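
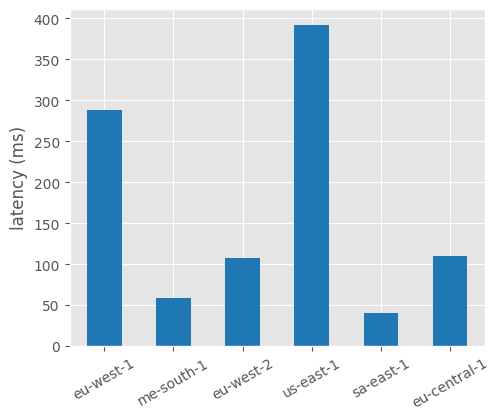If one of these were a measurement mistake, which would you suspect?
us-east-1

us-east-1 ≈ 400; the rest sit between ≈ 50 and ≈ 300.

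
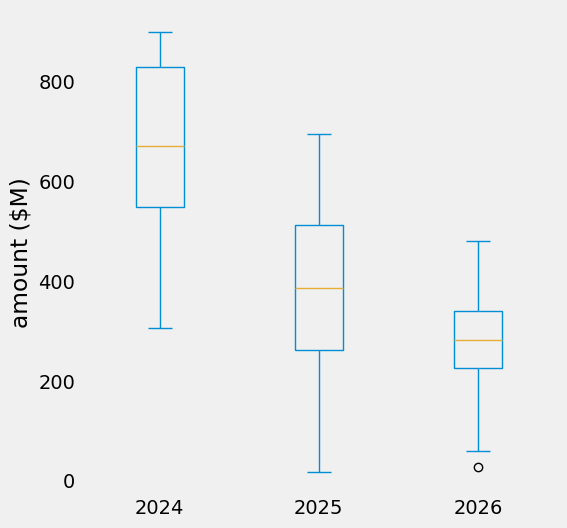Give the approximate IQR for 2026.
≈ 100

Q3 ≈ 350, Q1 ≈ 250; IQR ≈ 100.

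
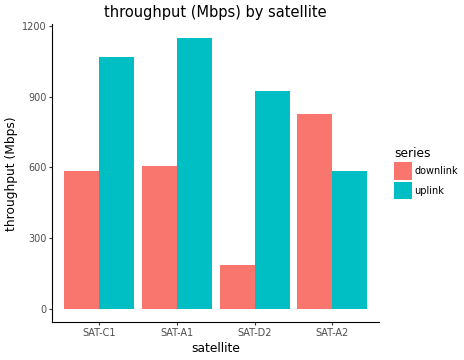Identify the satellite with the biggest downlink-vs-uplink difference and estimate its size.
SAT-D2: downlink ≈ 200, uplink ≈ 900 → gap ≈ 700. Next-largest (SAT-A1) is only ≈ 600.

SAT-D2, ≈ 700 Mbps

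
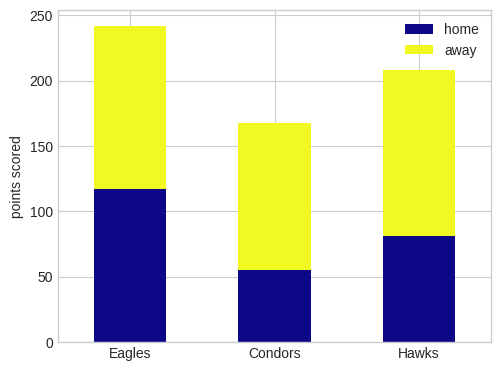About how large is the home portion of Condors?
≈ 50

home top ≈ 50, bottom ≈ 0; segment ≈ 50.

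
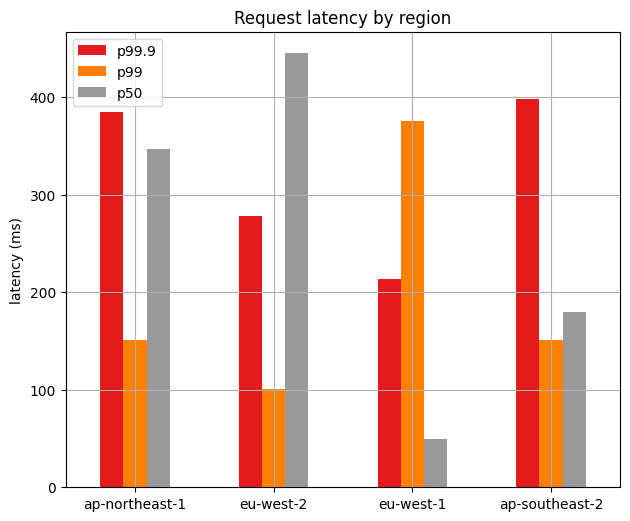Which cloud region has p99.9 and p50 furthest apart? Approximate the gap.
ap-southeast-2, ≈ 200 ms

ap-southeast-2: p99.9 ≈ 400, p50 ≈ 200 → gap ≈ 200. Next-largest (eu-west-2) is only ≈ 150.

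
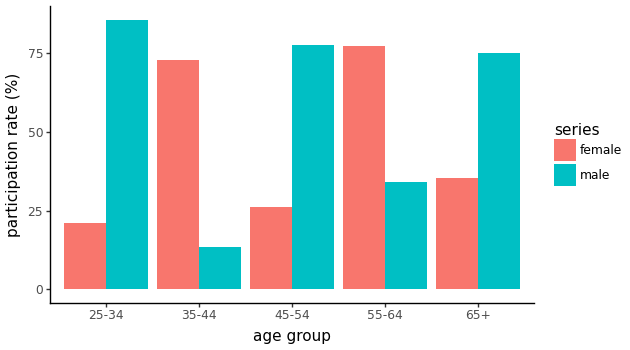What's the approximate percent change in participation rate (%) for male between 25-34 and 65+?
≈ -11.1%

25-34 ≈ 90, 65+ ≈ 80; (80 − 90) / 90 ≈ -11.1%.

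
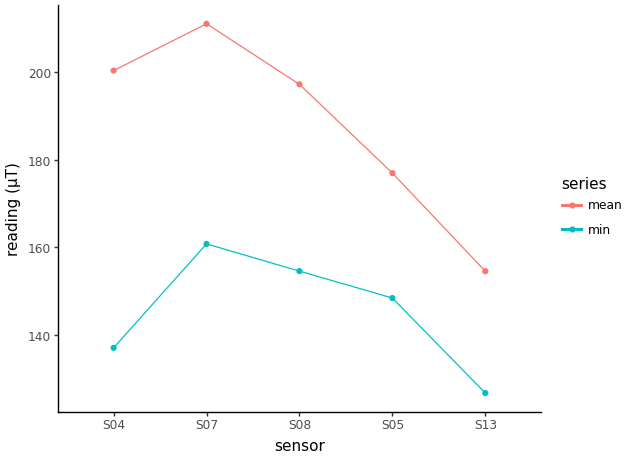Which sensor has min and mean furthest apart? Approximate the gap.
S04: min ≈ 140, mean ≈ 200 → gap ≈ 60. Next-largest (S07) is only ≈ 50.

S04, ≈ 60 µT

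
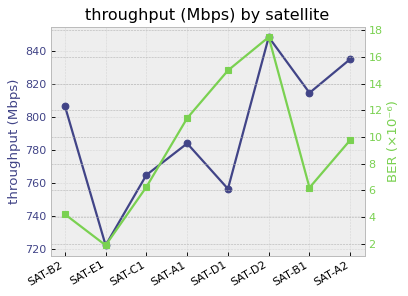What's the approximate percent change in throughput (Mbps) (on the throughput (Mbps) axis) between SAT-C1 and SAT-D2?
≈ +10.5%

SAT-C1 ≈ 760, SAT-D2 ≈ 840; (840 − 760) / 760 ≈ +10.5%.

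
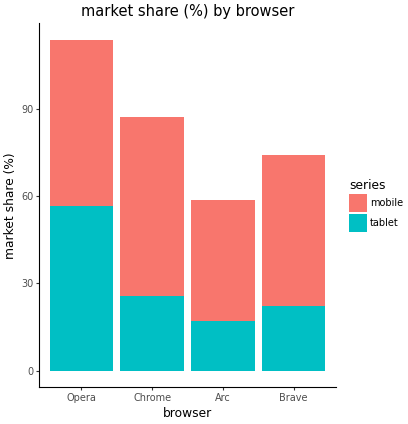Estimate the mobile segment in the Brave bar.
mobile top ≈ 70, bottom ≈ 20; segment ≈ 50.

≈ 50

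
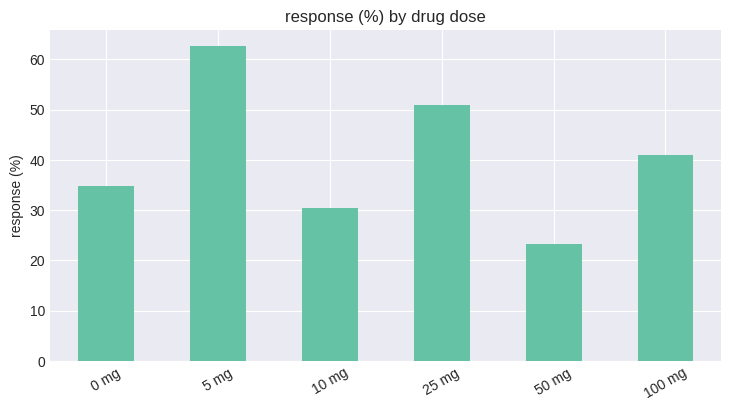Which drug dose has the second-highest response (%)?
25 mg

Top 3: 5 mg ≈ 60, 25 mg ≈ 50, 100 mg ≈ 40.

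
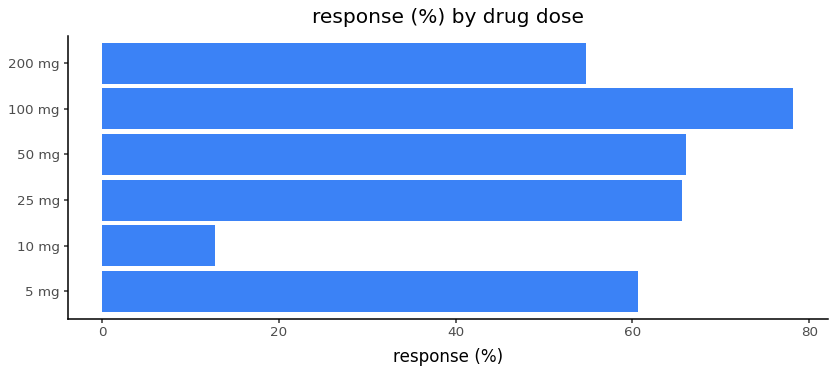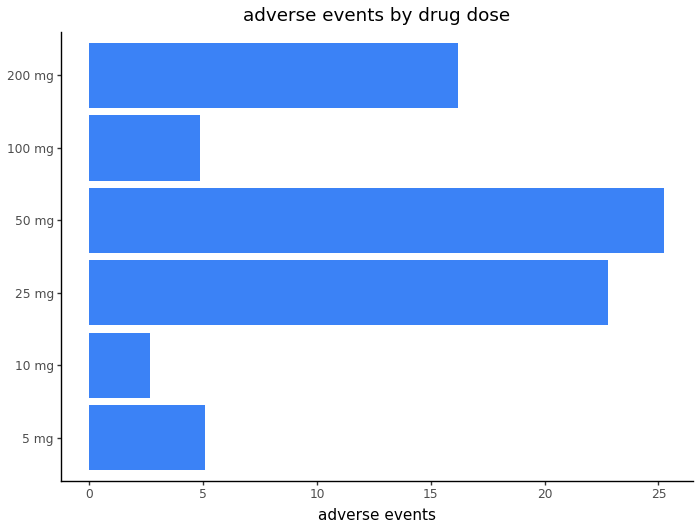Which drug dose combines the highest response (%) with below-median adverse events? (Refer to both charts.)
Chart 2 median adverse events ≈ 10; below-median drug doses: 5 mg, 10 mg, 100 mg. Among those, 100 mg has the highest response (%) (≈ 80).

100 mg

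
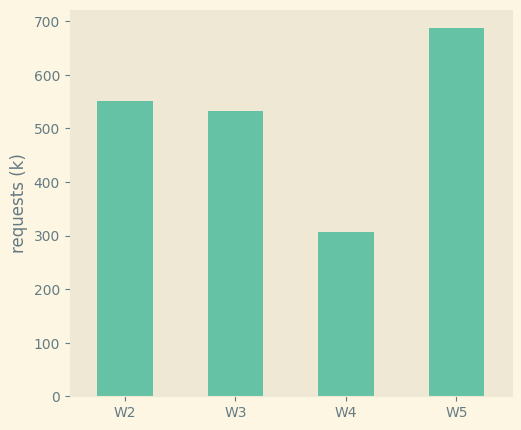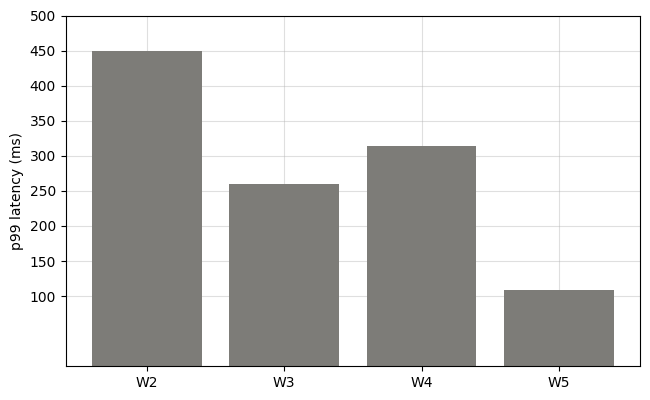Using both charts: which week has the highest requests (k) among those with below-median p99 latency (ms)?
Chart 2 median p99 latency (ms) ≈ 300; below-median weeks: W3, W5. Among those, W5 has the highest requests (k) (≈ 700).

W5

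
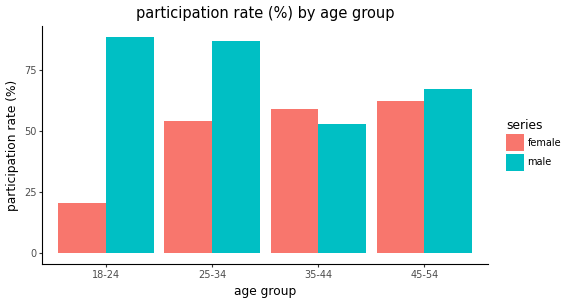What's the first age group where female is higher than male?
25-34: female ≈ 50 vs male ≈ 90 (not yet); 35-44: female ≈ 60 vs male ≈ 50 (first crossover).

35-44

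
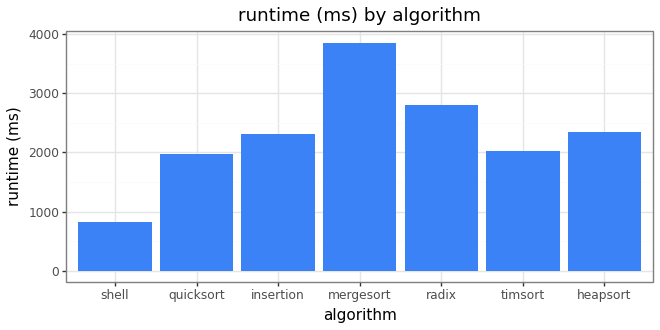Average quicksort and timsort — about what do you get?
(2000 + 2000) / 2 ≈ 2000.

≈ 2000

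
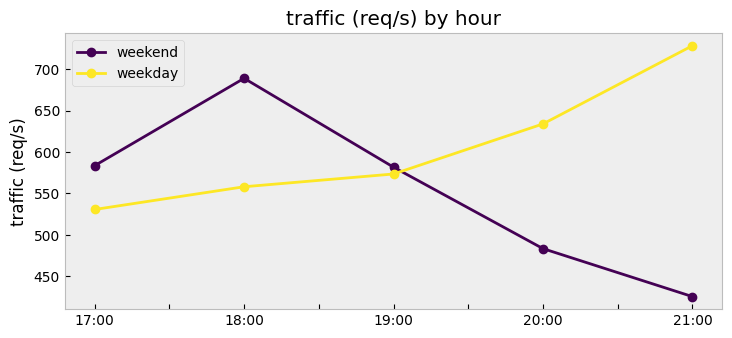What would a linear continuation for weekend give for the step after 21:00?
≈ 375

Last three: 600, 500, 450 → slope ≈ -75/step → next ≈ 375.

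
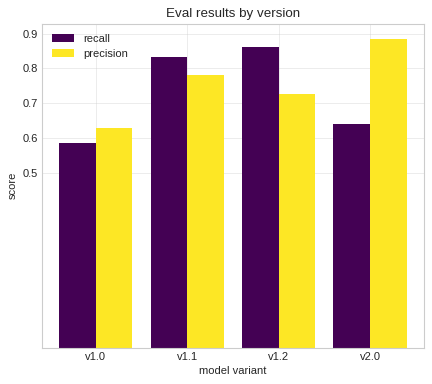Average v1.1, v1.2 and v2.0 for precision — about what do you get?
≈ 0.8

(0.8 + 0.7 + 0.9) / 3 ≈ 0.8.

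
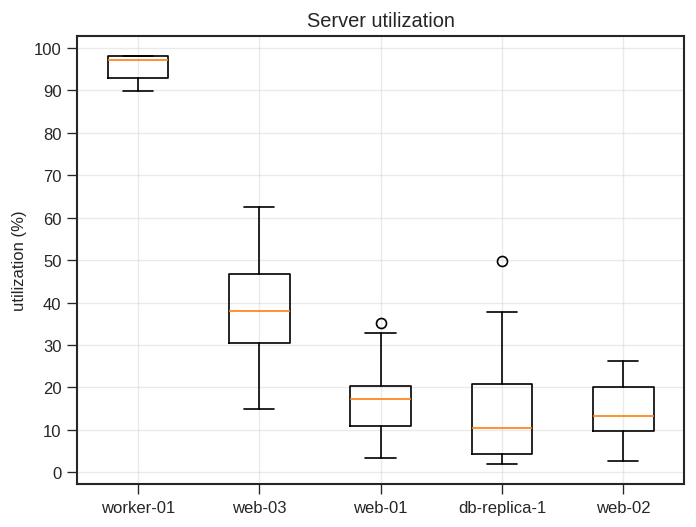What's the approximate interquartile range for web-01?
Q3 ≈ 20, Q1 ≈ 10; IQR ≈ 10.

≈ 10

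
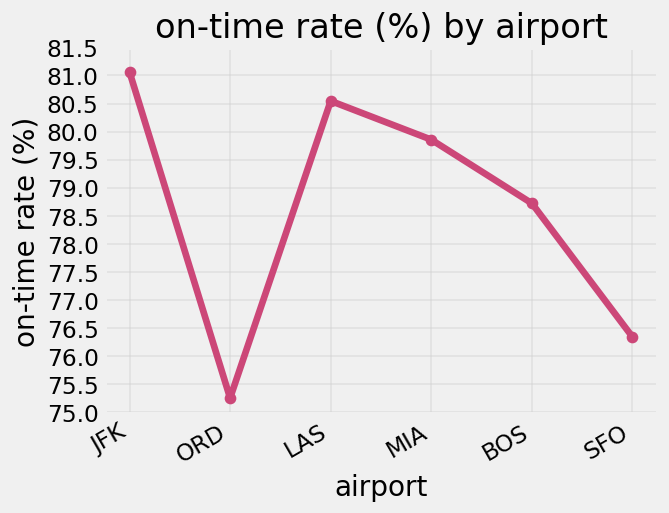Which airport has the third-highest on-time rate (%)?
MIA

Top 4: JFK ≈ 81.0, LAS ≈ 80.5, MIA ≈ 80.0, BOS ≈ 78.5.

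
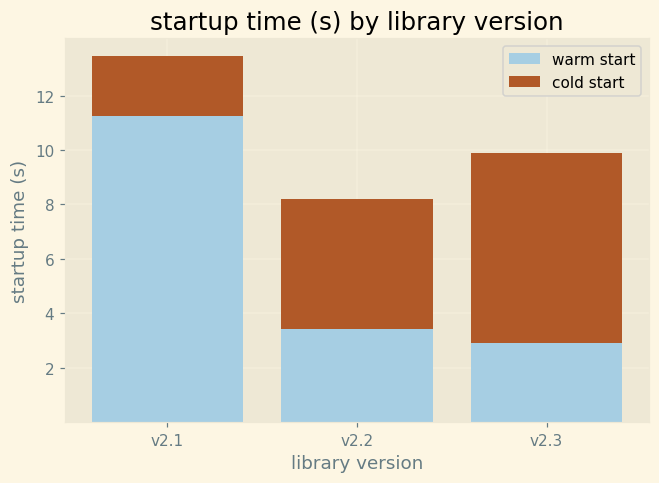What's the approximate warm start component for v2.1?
≈ 12

warm start top ≈ 12, bottom ≈ 0; segment ≈ 12.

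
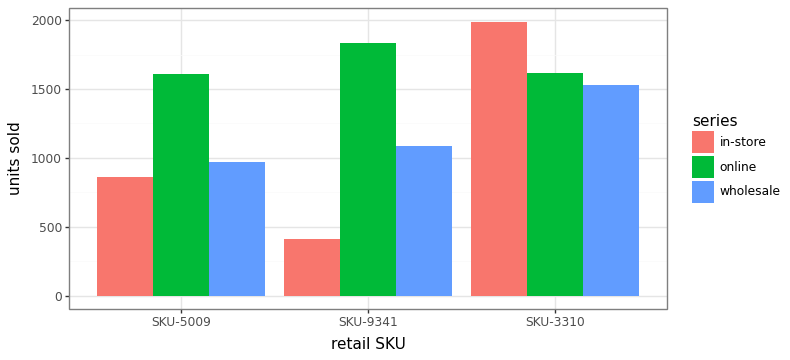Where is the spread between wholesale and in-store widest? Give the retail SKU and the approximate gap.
SKU-9341, ≈ 600

SKU-9341: wholesale ≈ 1000, in-store ≈ 400 → gap ≈ 600. Next-largest (SKU-3310) is only ≈ 400.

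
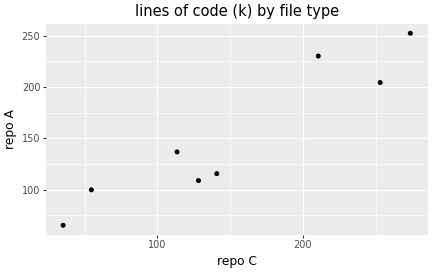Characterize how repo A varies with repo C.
positive, strong

Points are positively correlated; strong (|r| ≈ 0.9).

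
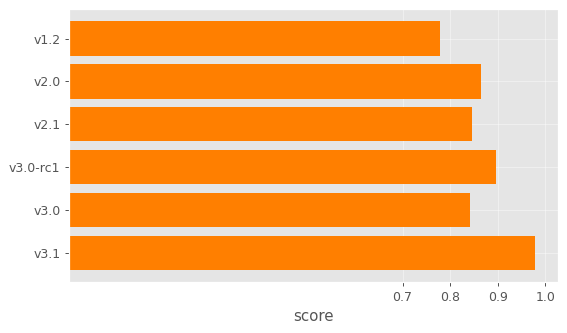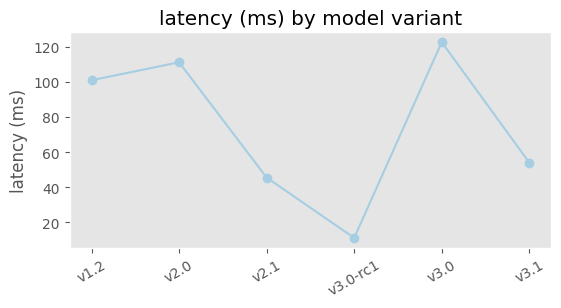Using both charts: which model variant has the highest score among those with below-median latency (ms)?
v3.1

Chart 2 median latency (ms) ≈ 80; below-median model variants: v2.1, v3.0-rc1, v3.1. Among those, v3.1 has the highest score (≈ 1).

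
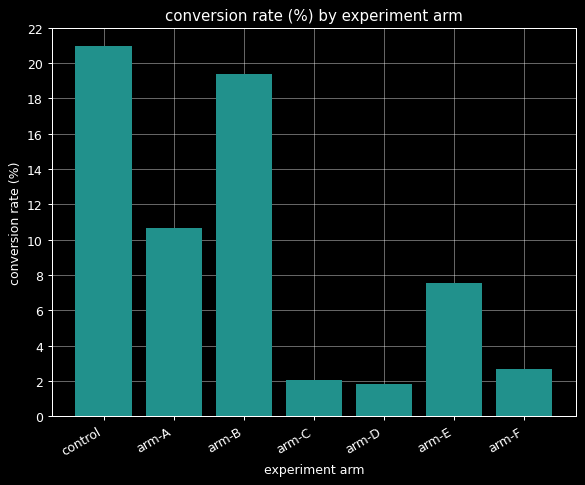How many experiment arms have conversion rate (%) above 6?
4

Above 6: control, arm-A, arm-B, arm-E.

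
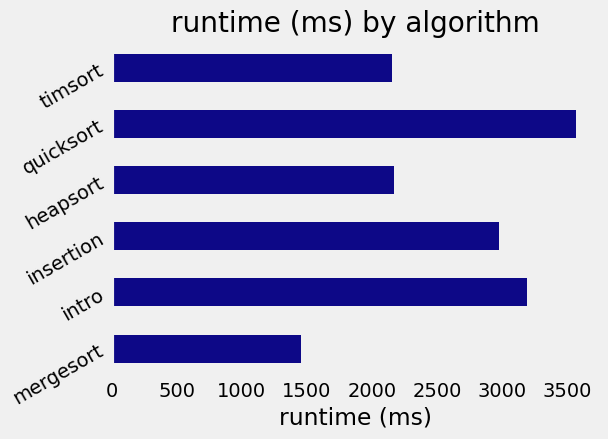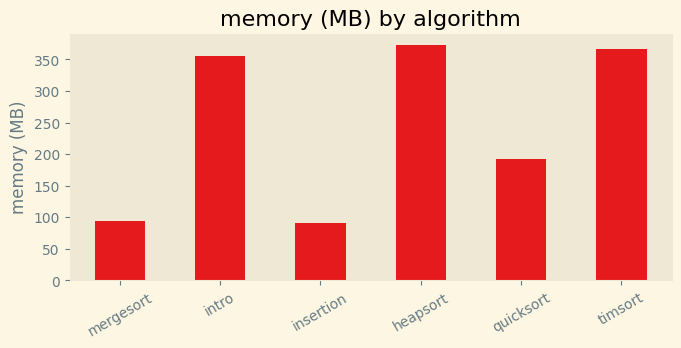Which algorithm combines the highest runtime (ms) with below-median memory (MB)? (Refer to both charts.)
quicksort

Chart 2 median memory (MB) ≈ 250; below-median algorithms: mergesort, insertion, quicksort. Among those, quicksort has the highest runtime (ms) (≈ 3500).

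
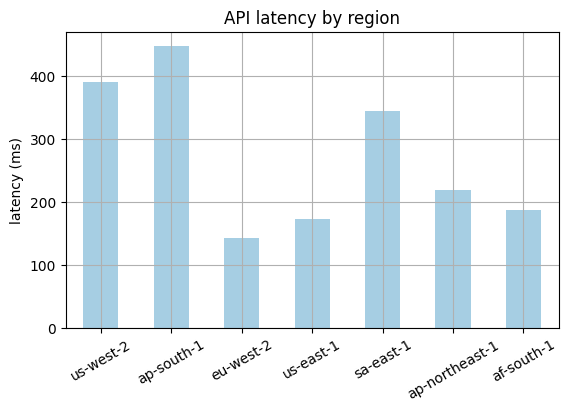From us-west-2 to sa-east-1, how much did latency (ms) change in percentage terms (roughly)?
≈ -12.5%

us-west-2 ≈ 400, sa-east-1 ≈ 350; (350 − 400) / 400 ≈ -12.5%.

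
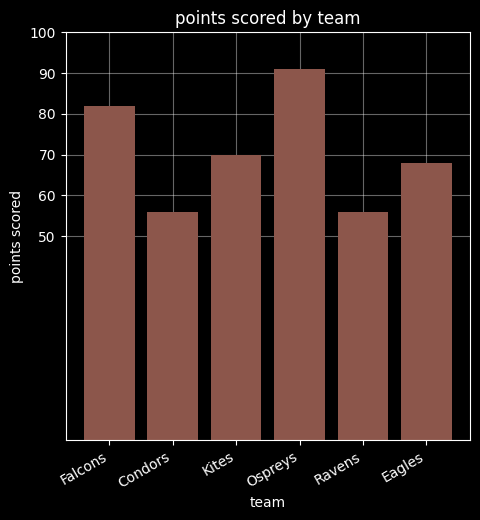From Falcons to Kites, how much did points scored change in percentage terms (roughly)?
Falcons ≈ 80, Kites ≈ 70; (70 − 80) / 80 ≈ -12.5%.

≈ -12.5%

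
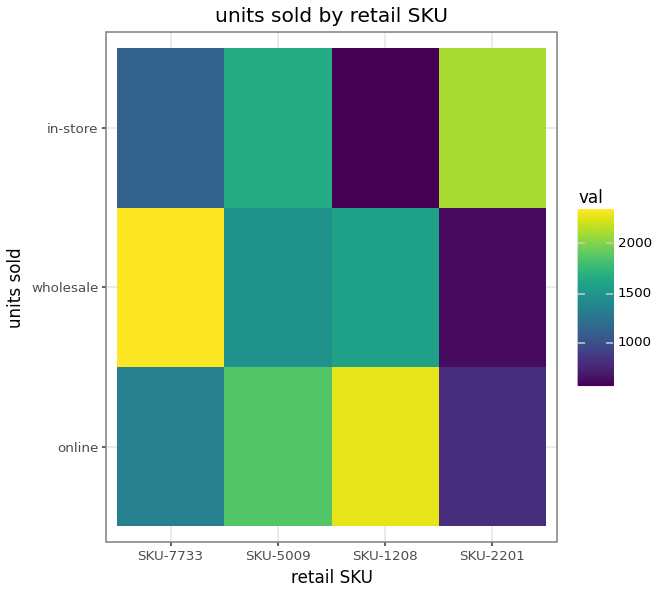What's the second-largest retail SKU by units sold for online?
Top 3 for online: SKU-1208 ≈ 2200, SKU-5009 ≈ 1800, SKU-7733 ≈ 1400.

SKU-5009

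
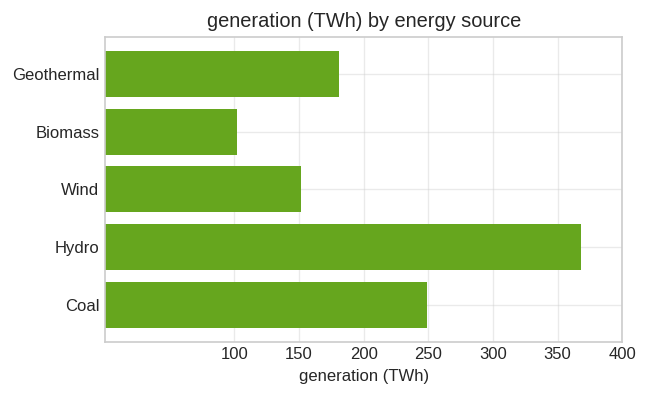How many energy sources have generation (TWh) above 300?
Above 300: Hydro.

1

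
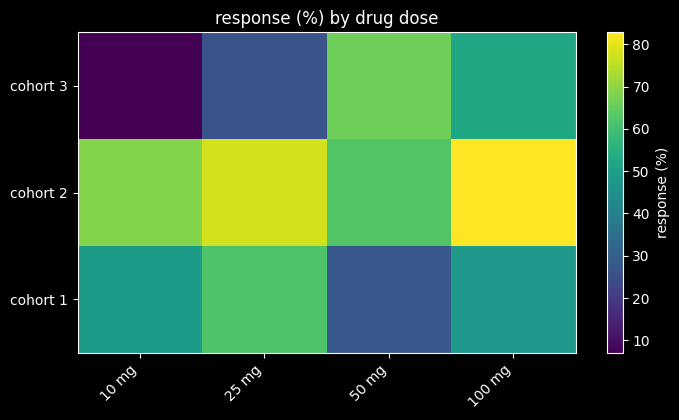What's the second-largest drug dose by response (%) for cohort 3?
100 mg

Top 3 for cohort 3: 50 mg ≈ 70, 100 mg ≈ 50, 25 mg ≈ 30.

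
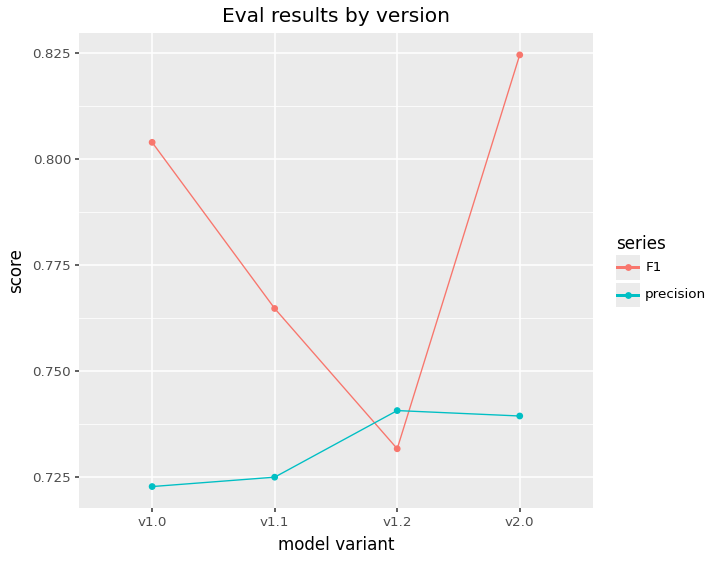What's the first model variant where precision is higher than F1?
v1.2

v1.1: precision ≈ 0.72 vs F1 ≈ 0.76 (not yet); v1.2: precision ≈ 0.74 vs F1 ≈ 0.73 (first crossover).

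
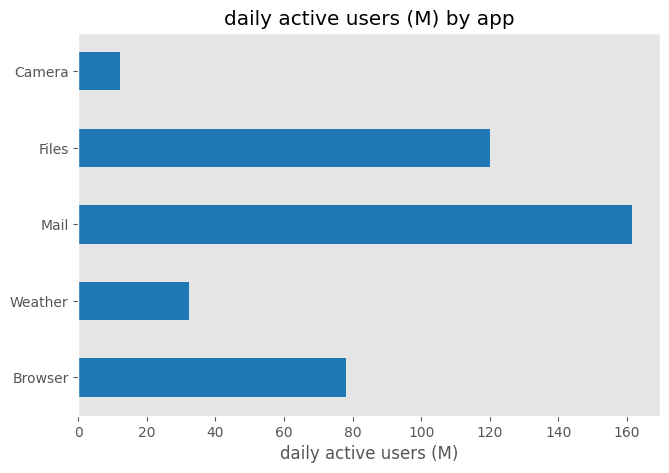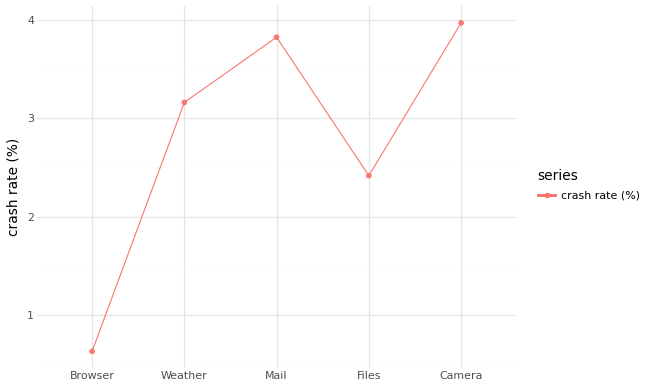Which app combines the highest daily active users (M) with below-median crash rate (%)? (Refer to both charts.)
Chart 2 median crash rate (%) ≈ 3; below-median apps: Browser, Files. Among those, Files has the highest daily active users (M) (≈ 120).

Files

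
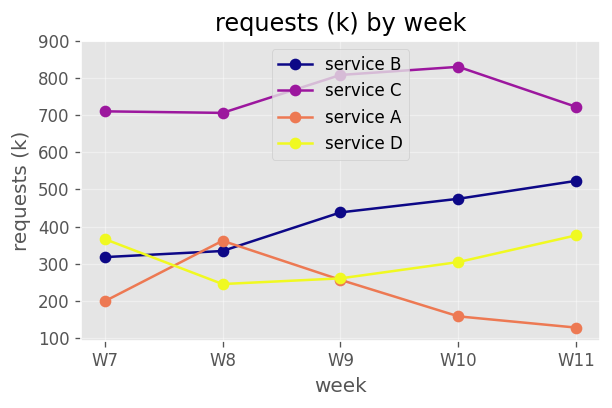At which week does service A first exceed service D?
W8

W7: service A ≈ 200 vs service D ≈ 400 (not yet); W8: service A ≈ 400 vs service D ≈ 200 (first crossover).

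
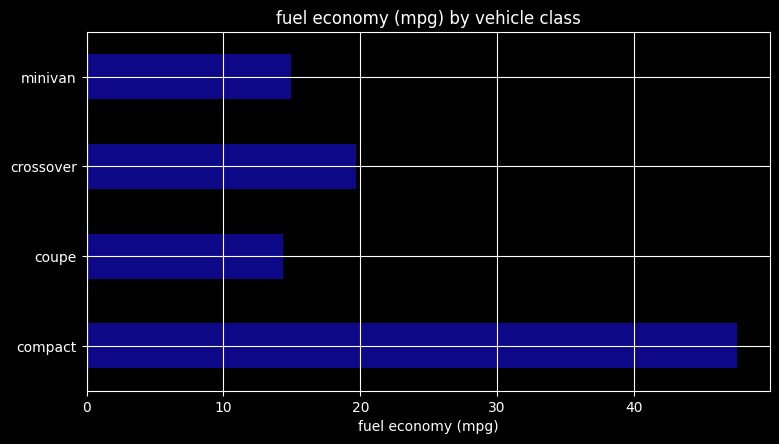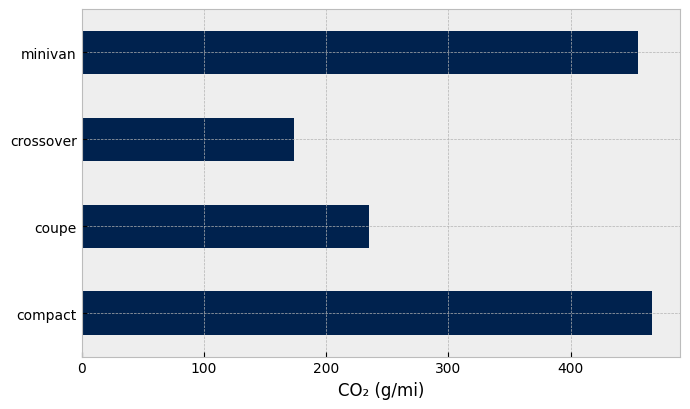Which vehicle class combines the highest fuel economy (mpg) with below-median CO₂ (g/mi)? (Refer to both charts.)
Chart 2 median CO₂ (g/mi) ≈ 350; below-median vehicle classes: coupe, crossover. Among those, crossover has the highest fuel economy (mpg) (≈ 20).

crossover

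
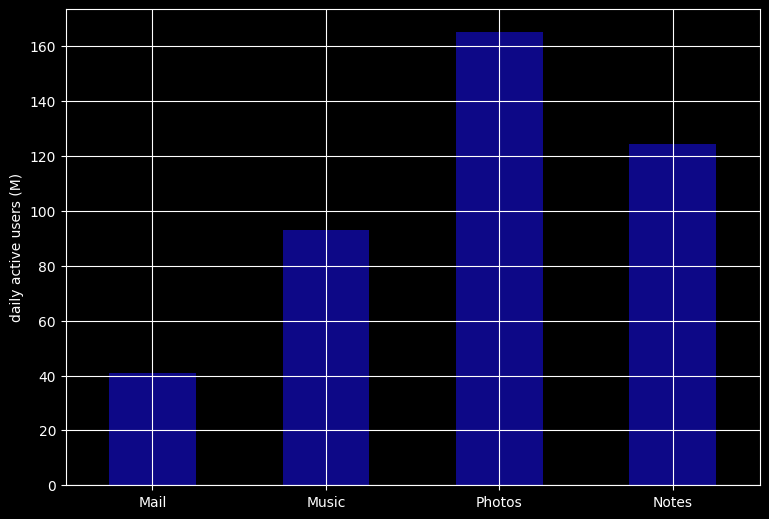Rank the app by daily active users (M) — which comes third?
Music

Top 4: Photos ≈ 160, Notes ≈ 120, Music ≈ 100, Mail ≈ 40.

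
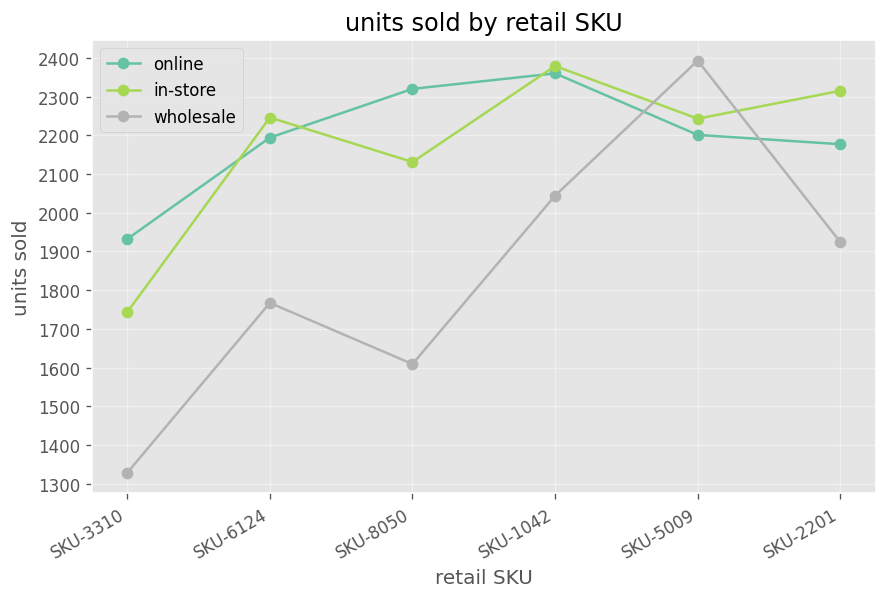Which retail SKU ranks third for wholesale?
SKU-2201

Top 4 for wholesale: SKU-5009 ≈ 2400, SKU-1042 ≈ 2000, SKU-2201 ≈ 1900, SKU-6124 ≈ 1800.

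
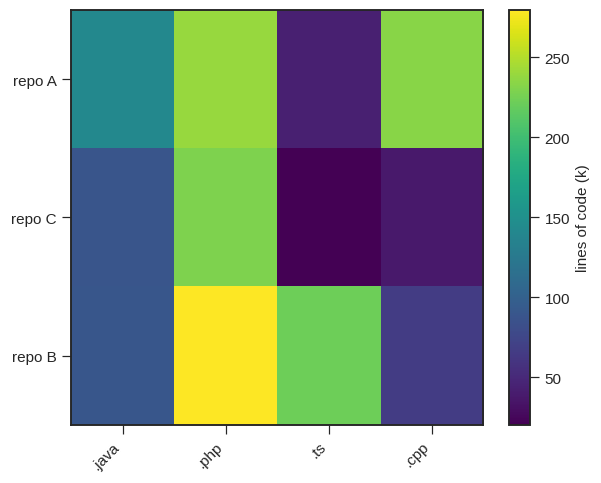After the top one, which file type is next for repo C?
Top 3 for repo C: .php ≈ 225, .java ≈ 100, .cpp ≈ 50.

.java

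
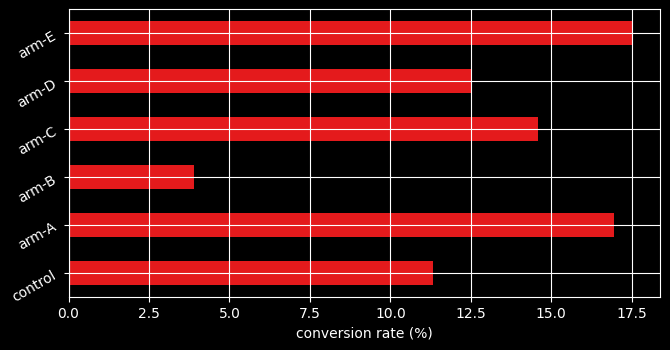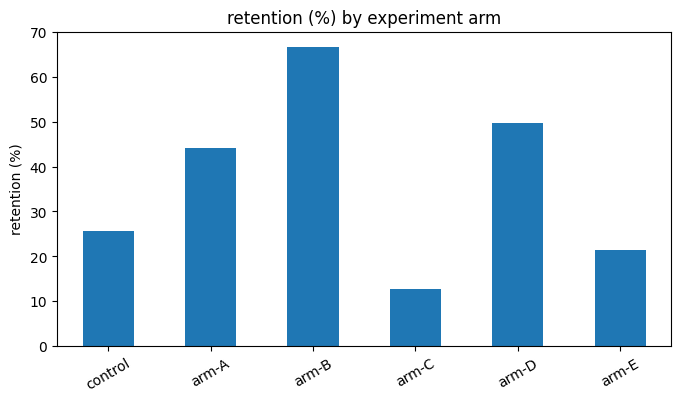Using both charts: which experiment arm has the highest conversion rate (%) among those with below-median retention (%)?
arm-E

Chart 2 median retention (%) ≈ 30; below-median experiment arms: control, arm-C, arm-E. Among those, arm-E has the highest conversion rate (%) (≈ 18).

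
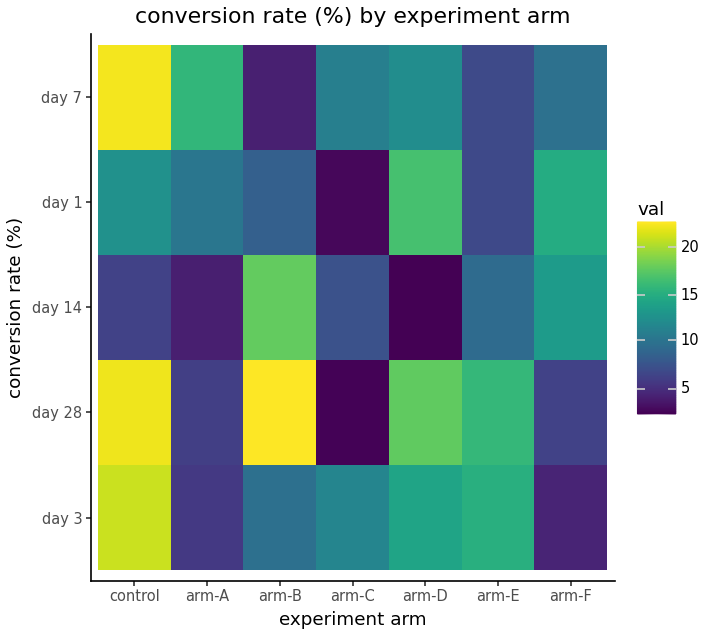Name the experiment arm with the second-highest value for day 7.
Top 3 for day 7: control ≈ 22, arm-A ≈ 16, arm-D ≈ 12.

arm-A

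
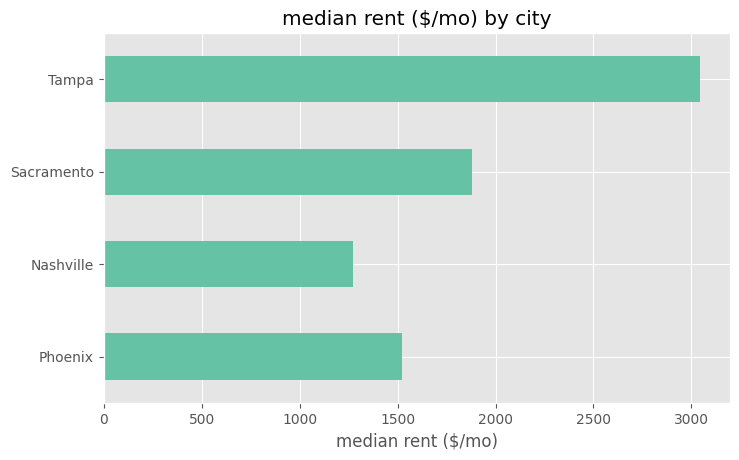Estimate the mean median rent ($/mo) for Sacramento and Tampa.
≈ 2500

(2000 + 3000) / 2 ≈ 2500.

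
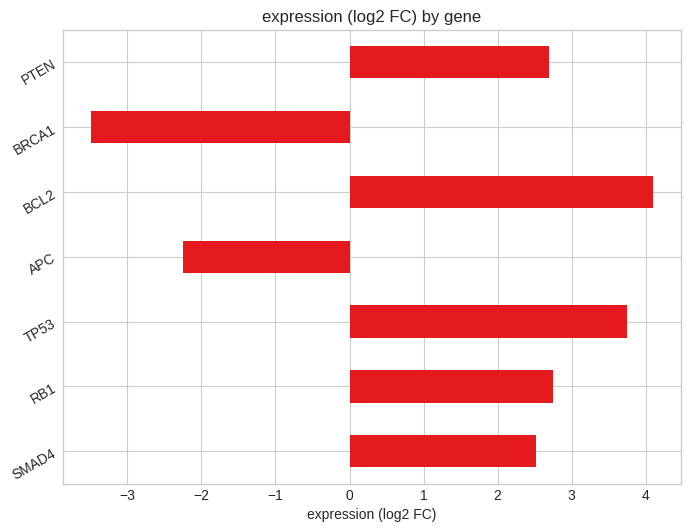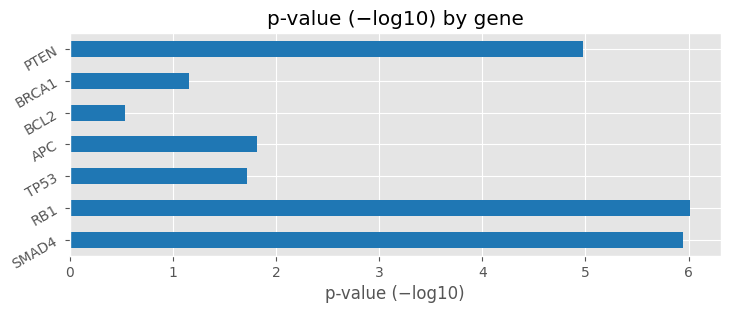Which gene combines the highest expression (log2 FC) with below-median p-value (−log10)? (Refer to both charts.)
BCL2

Chart 2 median p-value (−log10) ≈ 2; below-median genes: TP53, BCL2, BRCA1. Among those, BCL2 has the highest expression (log2 FC) (≈ 4).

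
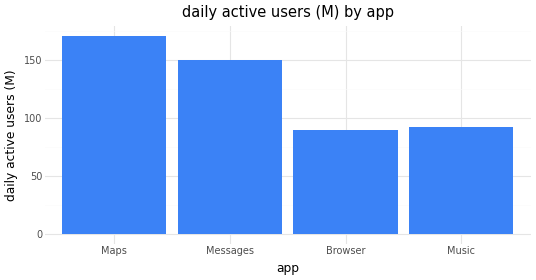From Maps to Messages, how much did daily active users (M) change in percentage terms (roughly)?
Maps ≈ 180, Messages ≈ 160; (160 − 180) / 180 ≈ -11.1%.

≈ -11.1%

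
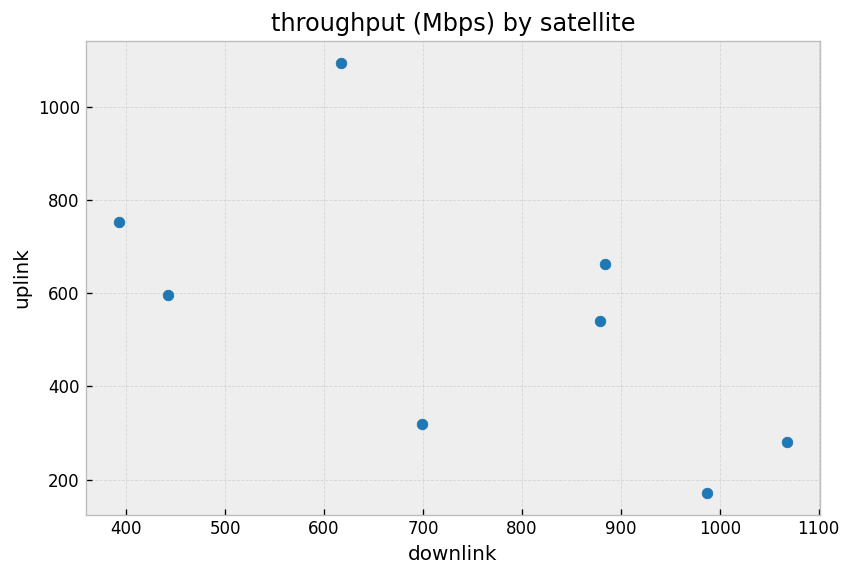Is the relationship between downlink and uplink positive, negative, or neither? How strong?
Points are negatively correlated; moderate (|r| ≈ 0.6).

negative, moderate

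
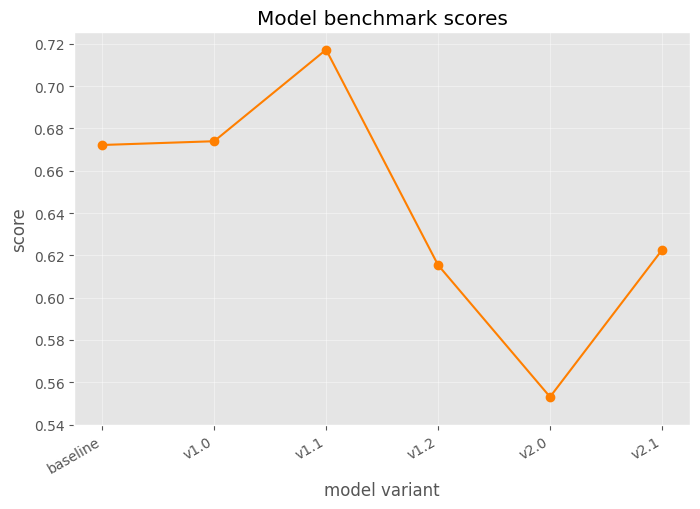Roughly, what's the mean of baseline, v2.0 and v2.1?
(0.68 + 0.56 + 0.62) / 3 ≈ 0.62.

≈ 0.62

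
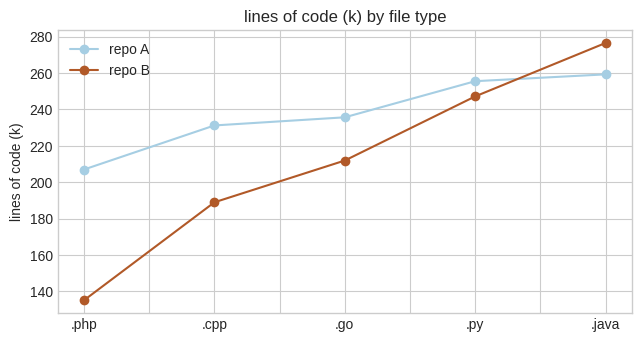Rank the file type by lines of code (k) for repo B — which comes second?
Top 3 for repo B: .java ≈ 280, .py ≈ 240, .go ≈ 220.

.py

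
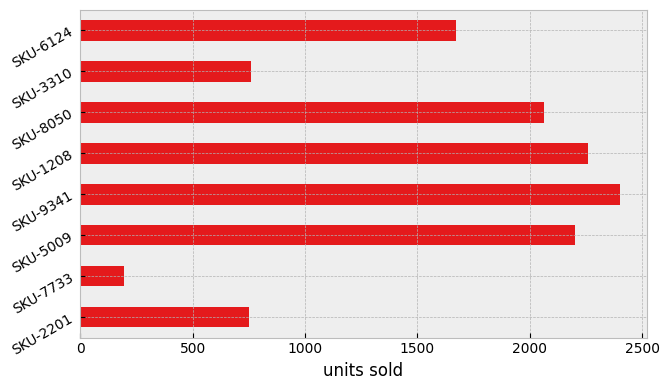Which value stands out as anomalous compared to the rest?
SKU-7733 ≈ 200; the rest sit between ≈ 800 and ≈ 2400.

SKU-7733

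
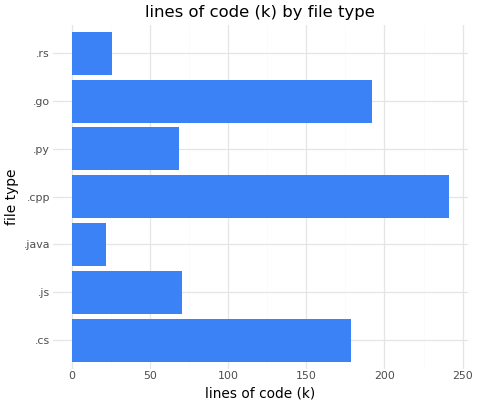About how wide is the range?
≈ 225

Max .cpp ≈ 250, min .java ≈ 25; range ≈ 225.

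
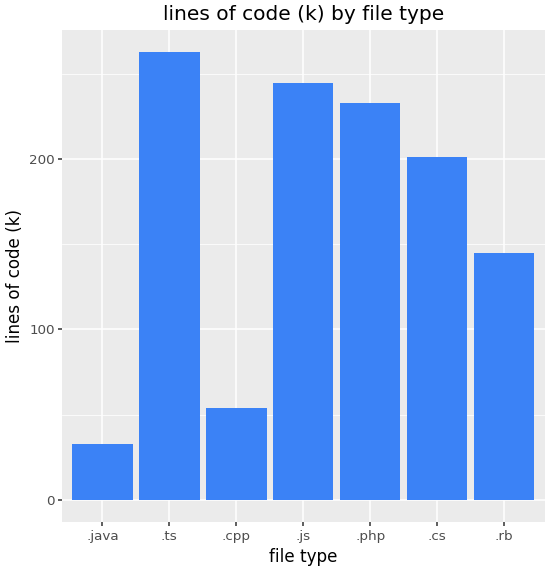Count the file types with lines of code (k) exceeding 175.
4

Above 175: .ts, .js, .php, .cs.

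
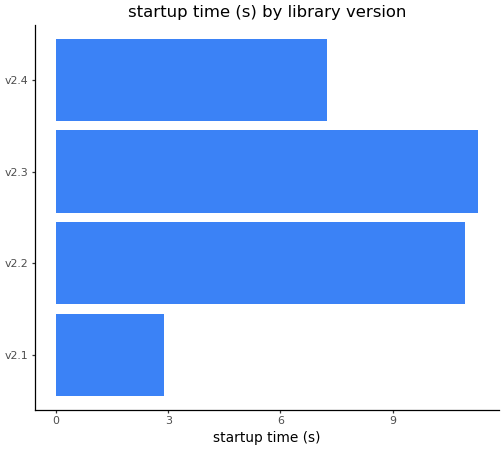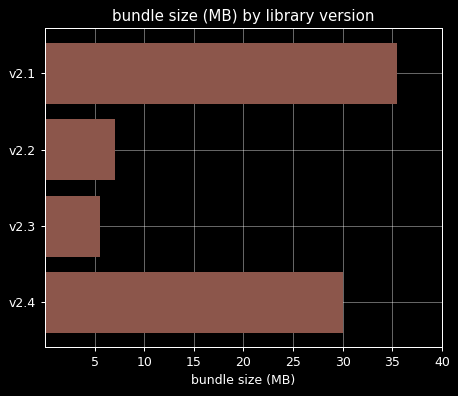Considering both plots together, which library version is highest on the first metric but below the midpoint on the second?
v2.3

Chart 2 median bundle size (MB) ≈ 20; below-median library versions: v2.2, v2.3. Among those, v2.3 has the highest startup time (s) (≈ 12).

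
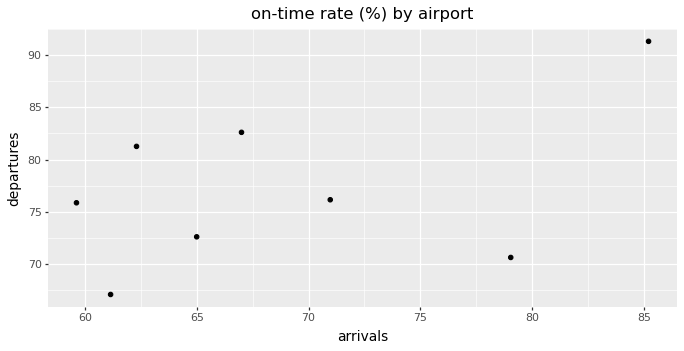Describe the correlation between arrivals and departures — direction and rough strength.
Points are positively correlated; moderate (|r| ≈ 0.5).

positive, moderate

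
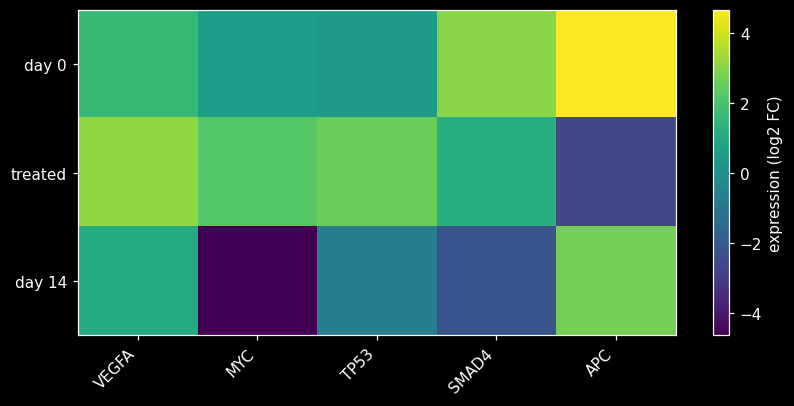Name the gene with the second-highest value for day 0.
SMAD4

Top 3 for day 0: APC ≈ 5, SMAD4 ≈ 3, VEGFA ≈ 2.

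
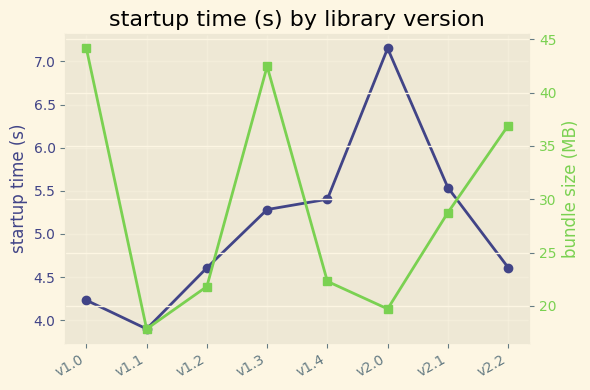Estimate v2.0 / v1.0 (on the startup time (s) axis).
v2.0 ≈ 7.0, v1.0 ≈ 4.0; 7.0/4.0 ≈ 1.75.

≈ 1.75×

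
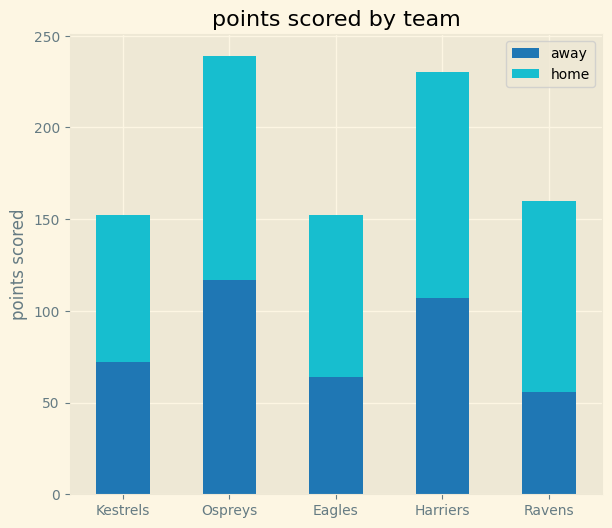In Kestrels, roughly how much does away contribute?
≈ 80

away top ≈ 80, bottom ≈ 0; segment ≈ 80.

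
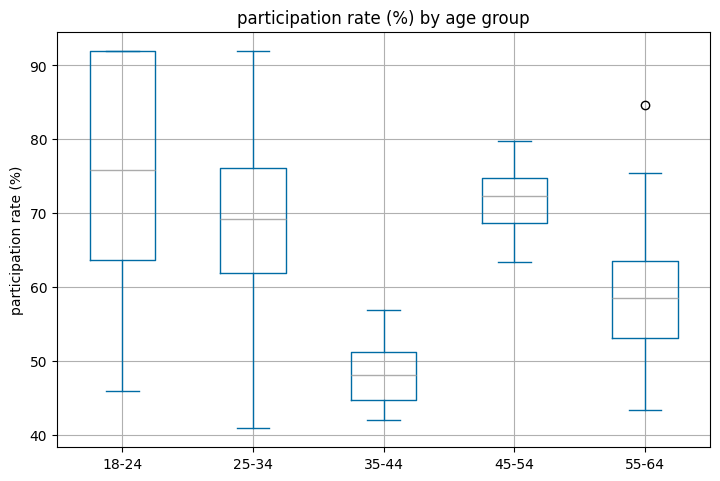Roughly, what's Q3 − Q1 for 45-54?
Q3 ≈ 75, Q1 ≈ 70; IQR ≈ 5.

≈ 5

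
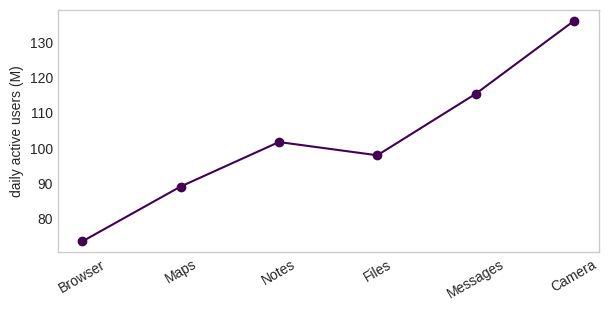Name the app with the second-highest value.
Messages

Top 3: Camera ≈ 140, Messages ≈ 120, Notes ≈ 100.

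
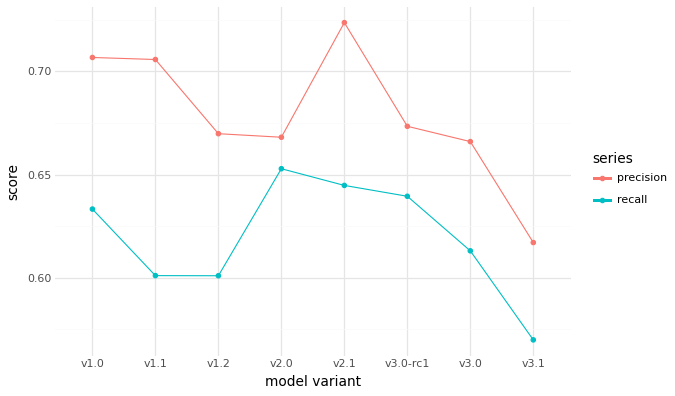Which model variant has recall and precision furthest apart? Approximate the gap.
v1.1, ≈ 0.10

v1.1: recall ≈ 0.60, precision ≈ 0.70 → gap ≈ 0.10. Next-largest (v2.1) is only ≈ 0.08.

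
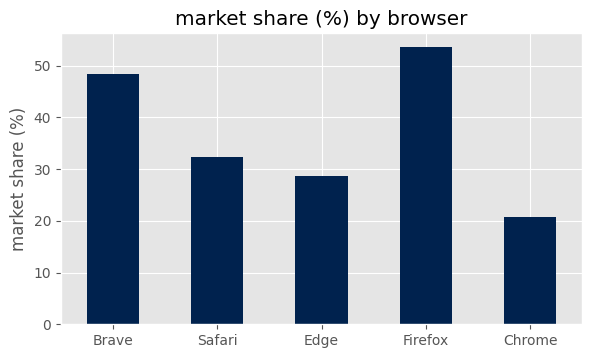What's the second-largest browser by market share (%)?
Top 3: Firefox ≈ 55, Brave ≈ 50, Safari ≈ 30.

Brave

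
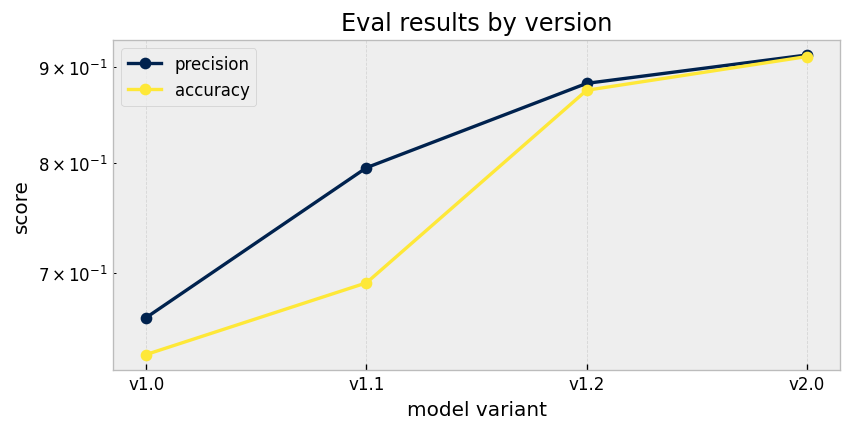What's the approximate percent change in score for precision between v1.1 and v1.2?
v1.1 ≈ 0.80, v1.2 ≈ 0.90; (0.90 − 0.80) / 0.80 ≈ +12.5%.

≈ +12.5%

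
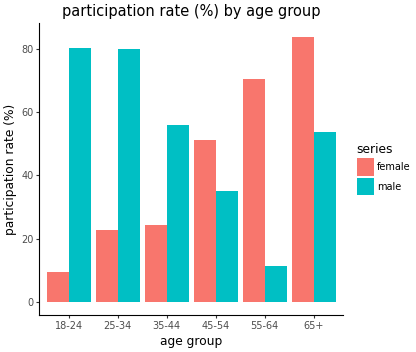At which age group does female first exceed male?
35-44: female ≈ 20 vs male ≈ 60 (not yet); 45-54: female ≈ 50 vs male ≈ 40 (first crossover).

45-54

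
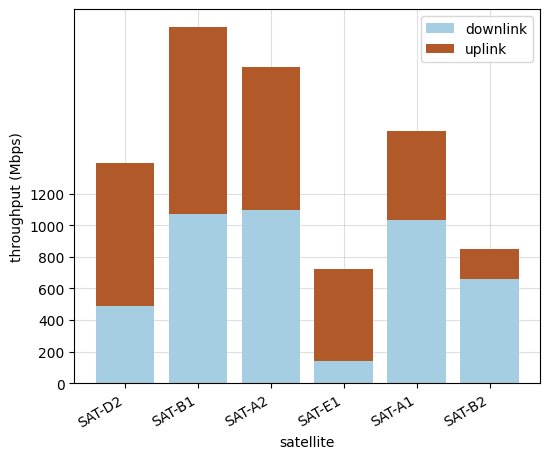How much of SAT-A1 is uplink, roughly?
≈ 600

uplink top ≈ 1600, bottom ≈ 1000; segment ≈ 600.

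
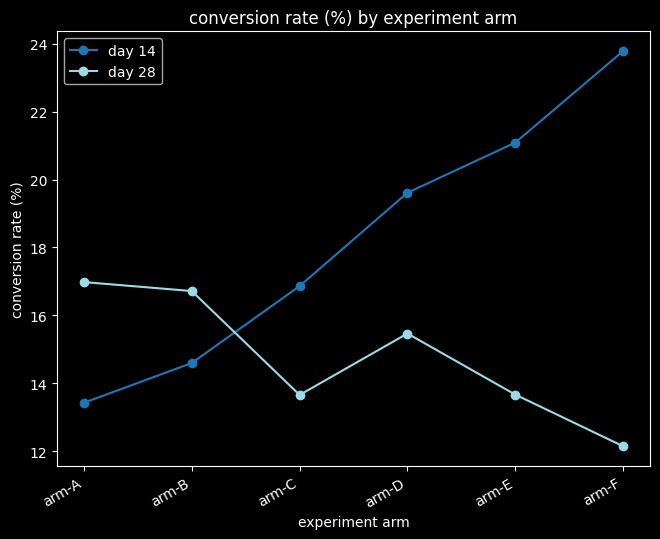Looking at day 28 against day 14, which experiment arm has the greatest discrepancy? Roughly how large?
arm-F: day 28 ≈ 12, day 14 ≈ 24 → gap ≈ 12. Next-largest (arm-E) is only ≈ 7.

arm-F, ≈ 12 %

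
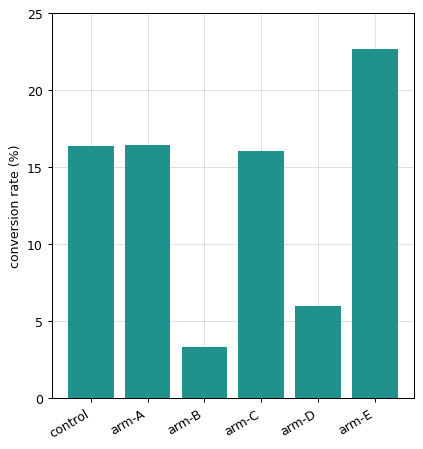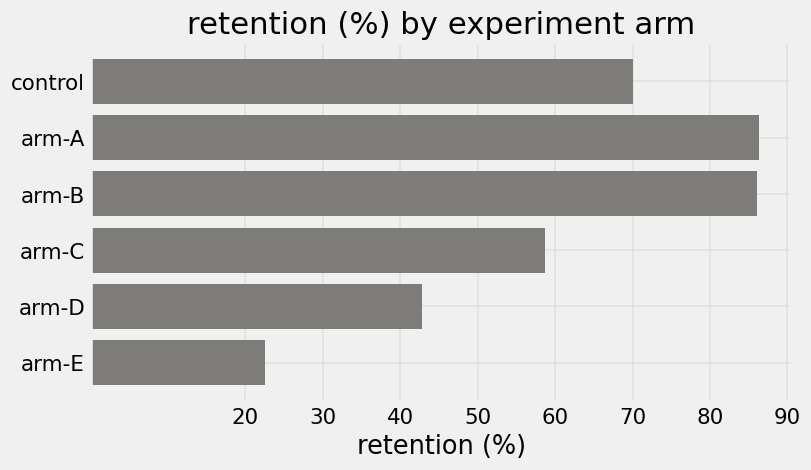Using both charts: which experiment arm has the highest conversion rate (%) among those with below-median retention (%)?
arm-E

Chart 2 median retention (%) ≈ 60; below-median experiment arms: arm-C, arm-D, arm-E. Among those, arm-E has the highest conversion rate (%) (≈ 25).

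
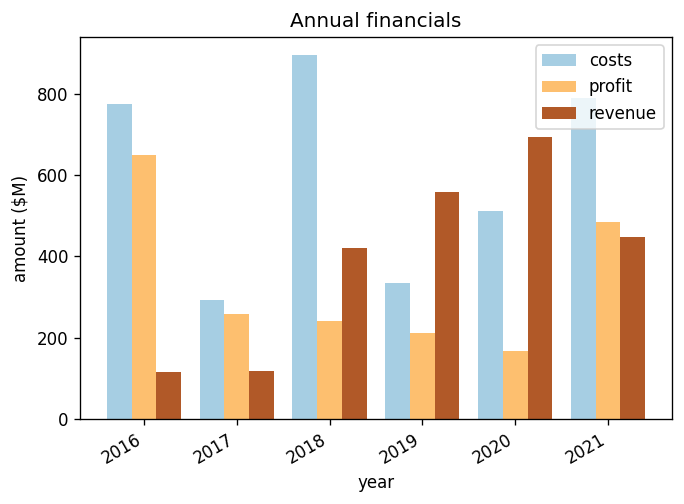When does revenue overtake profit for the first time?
2018

2017: revenue ≈ 100 vs profit ≈ 300 (not yet); 2018: revenue ≈ 400 vs profit ≈ 200 (first crossover).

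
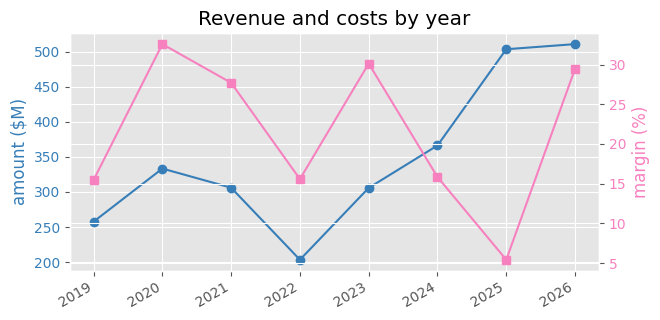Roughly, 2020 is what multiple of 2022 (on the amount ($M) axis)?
2020 ≈ 350, 2022 ≈ 200; 350/200 ≈ 1.75.

≈ 1.75×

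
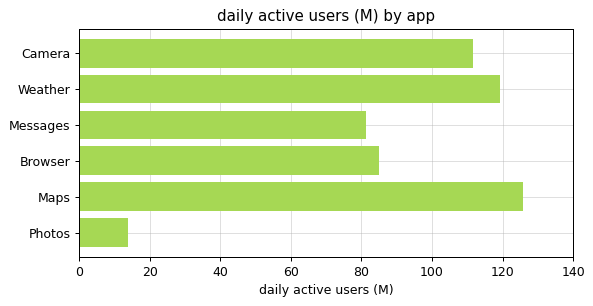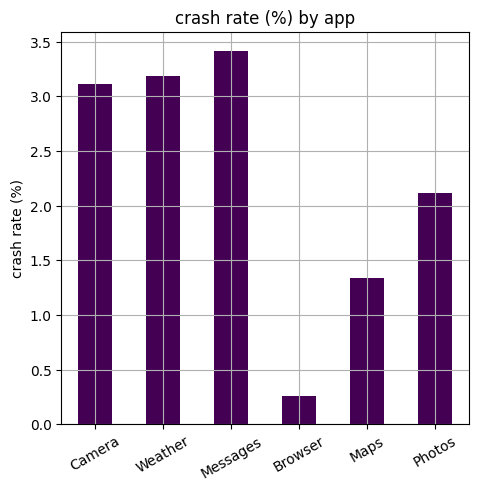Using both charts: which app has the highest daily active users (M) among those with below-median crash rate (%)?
Chart 2 median crash rate (%) ≈ 2.5; below-median apps: Browser, Maps, Photos. Among those, Maps has the highest daily active users (M) (≈ 120).

Maps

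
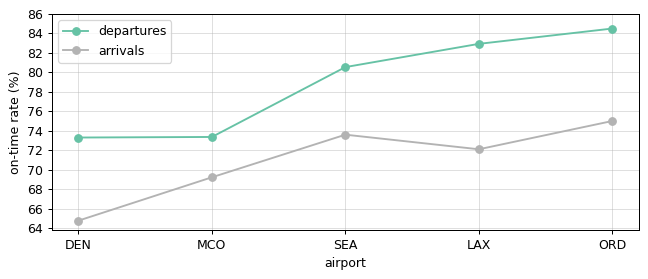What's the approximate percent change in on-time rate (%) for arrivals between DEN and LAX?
DEN ≈ 64, LAX ≈ 72; (72 − 64) / 64 ≈ +12.5%.

≈ +12.5%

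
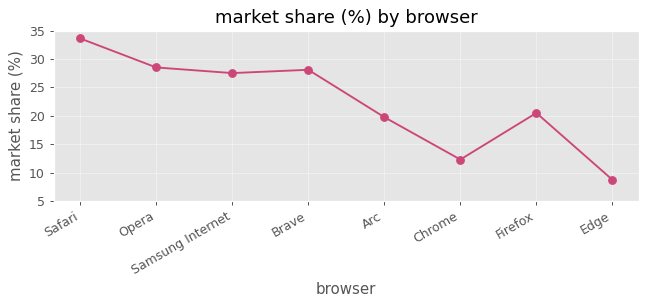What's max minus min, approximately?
≈ 25

Max Safari ≈ 35, min Edge ≈ 10; range ≈ 25.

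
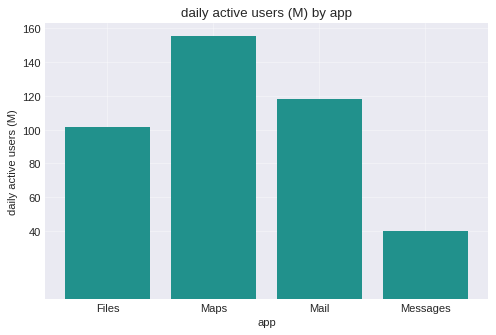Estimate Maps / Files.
≈ 1.6×

Maps ≈ 160, Files ≈ 100; 160/100 ≈ 1.6.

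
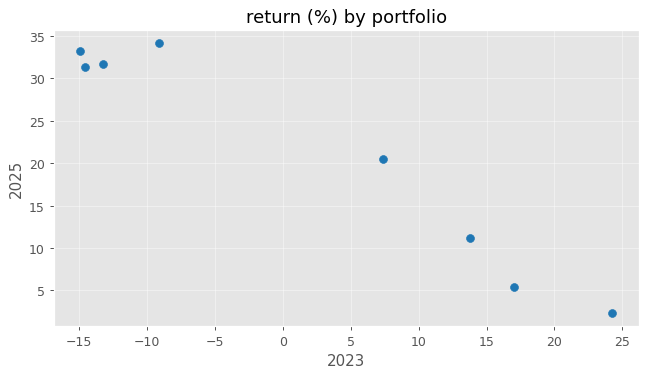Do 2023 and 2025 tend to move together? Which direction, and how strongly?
negative, strong

Points are negatively correlated; strong (|r| ≈ 1.0).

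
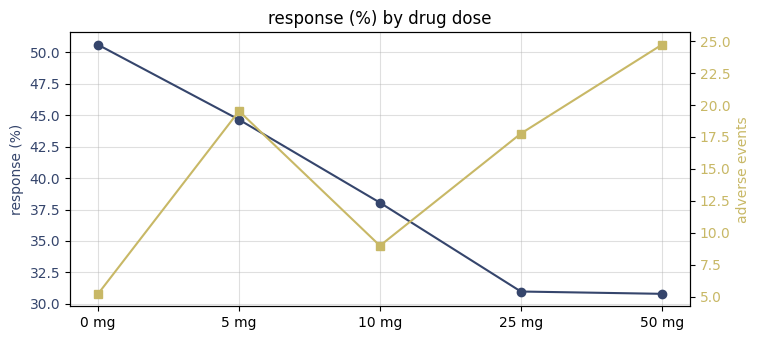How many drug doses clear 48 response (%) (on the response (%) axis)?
Above 48: 0 mg.

1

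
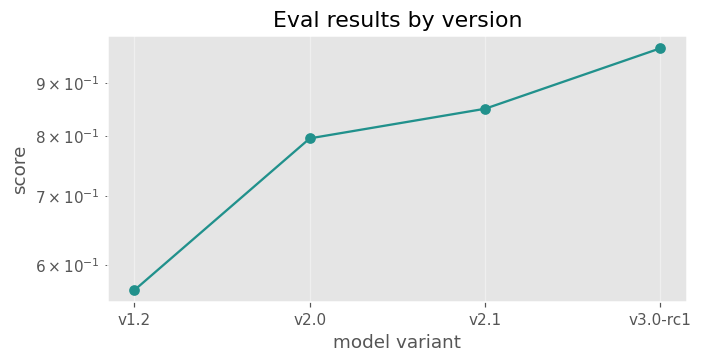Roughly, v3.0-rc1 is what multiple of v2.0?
≈ 1.19×

v3.0-rc1 ≈ 0.95, v2.0 ≈ 0.80; 0.95/0.80 ≈ 1.19.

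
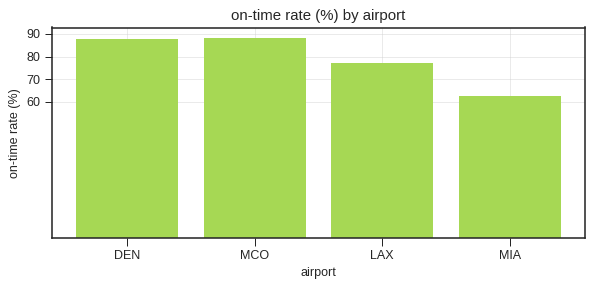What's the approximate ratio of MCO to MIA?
≈ 1.5×

MCO ≈ 90, MIA ≈ 60; 90/60 ≈ 1.5.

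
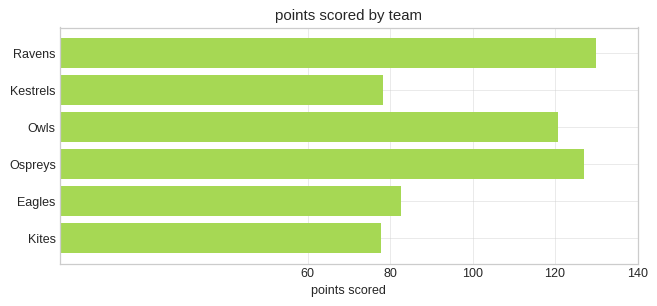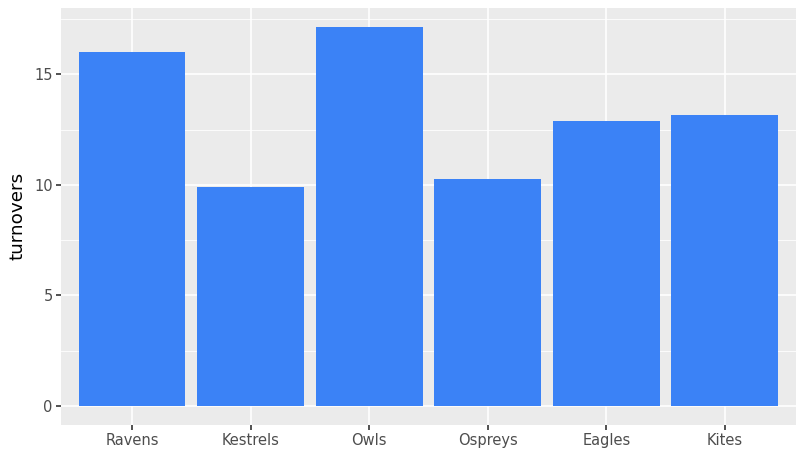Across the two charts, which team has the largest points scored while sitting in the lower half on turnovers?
Chart 2 median turnovers ≈ 14; below-median teams: Kestrels, Ospreys, Eagles. Among those, Ospreys has the highest points scored (≈ 120).

Ospreys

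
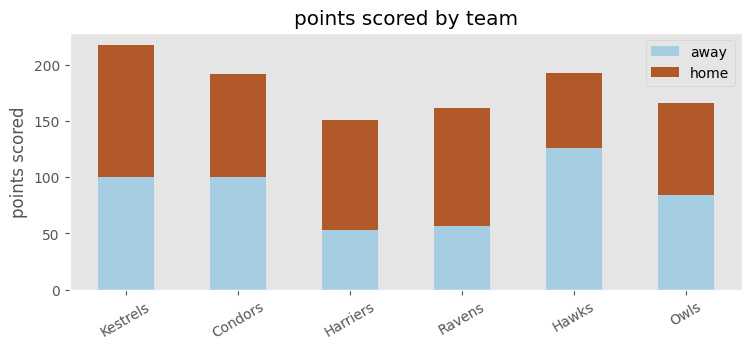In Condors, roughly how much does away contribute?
away top ≈ 100, bottom ≈ 0; segment ≈ 100.

≈ 100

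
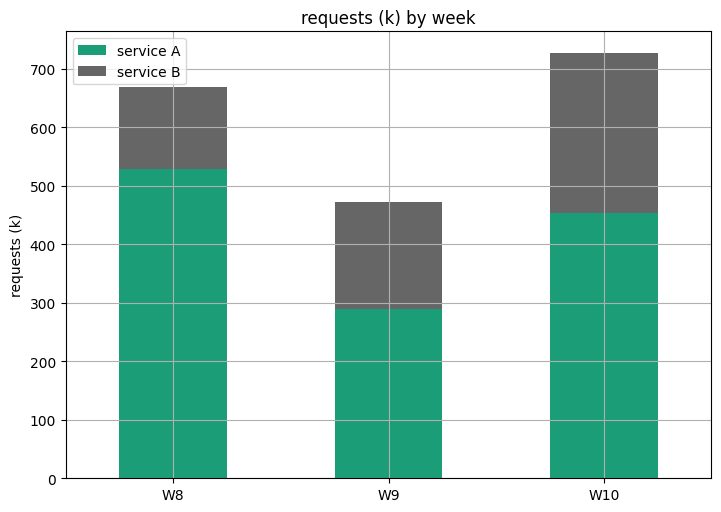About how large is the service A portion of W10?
≈ 500

service A top ≈ 500, bottom ≈ 0; segment ≈ 500.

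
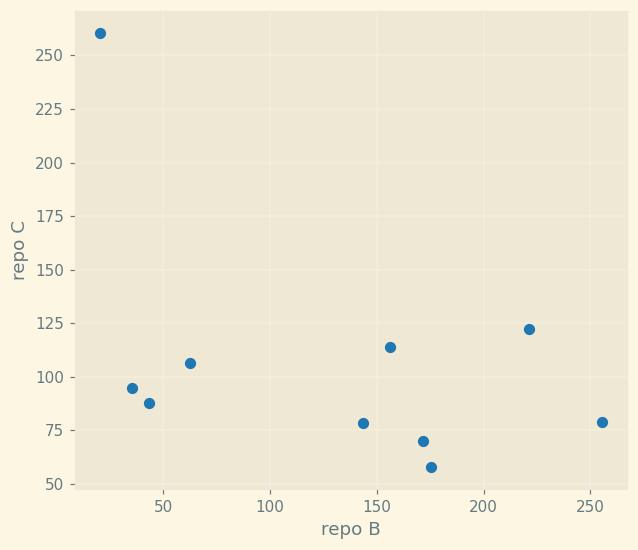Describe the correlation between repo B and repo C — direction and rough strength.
Points are negatively correlated; moderate (|r| ≈ 0.5).

negative, moderate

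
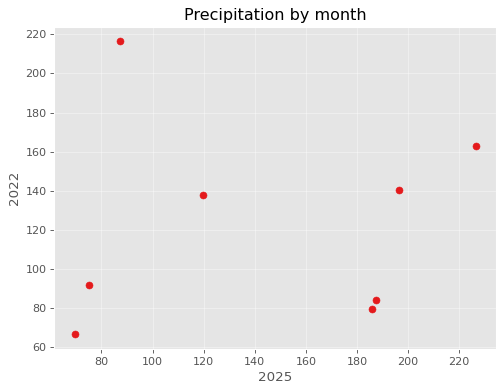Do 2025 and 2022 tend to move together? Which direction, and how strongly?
Points are roughly uncorrelated; weak (|r| ≈ 0.1).

no clear correlation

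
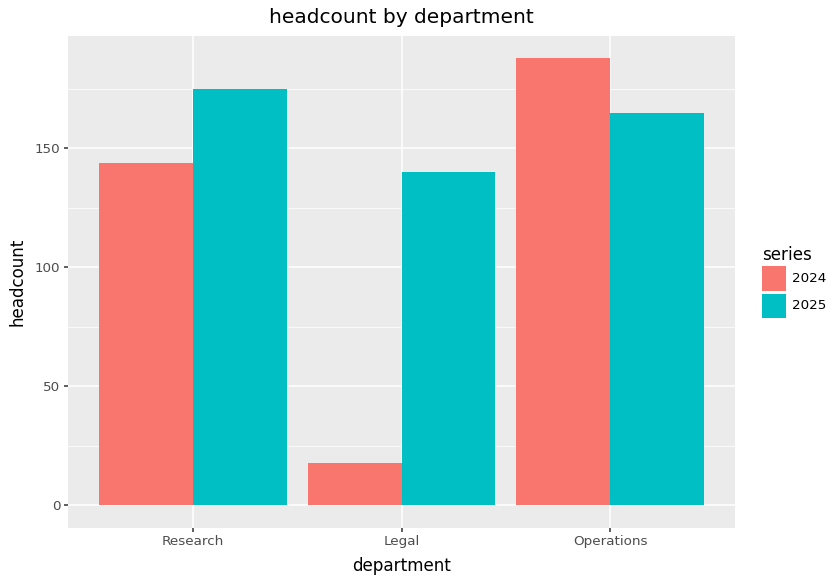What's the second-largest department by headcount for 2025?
Top 3 for 2025: Research ≈ 180, Operations ≈ 160, Legal ≈ 140.

Operations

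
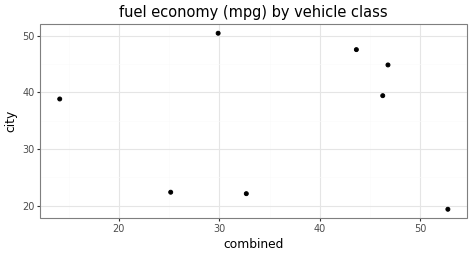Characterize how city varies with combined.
no clear correlation

Points are roughly uncorrelated; weak (|r| ≈ 0.0).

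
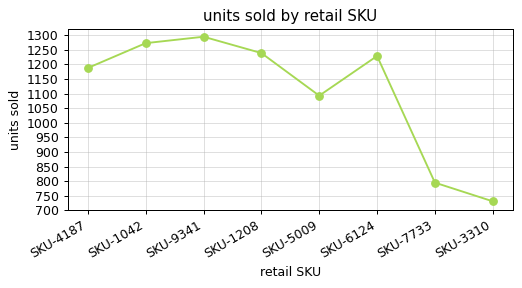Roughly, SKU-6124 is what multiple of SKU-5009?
SKU-6124 ≈ 1250, SKU-5009 ≈ 1100; 1250/1100 ≈ 1.14.

≈ 1.14×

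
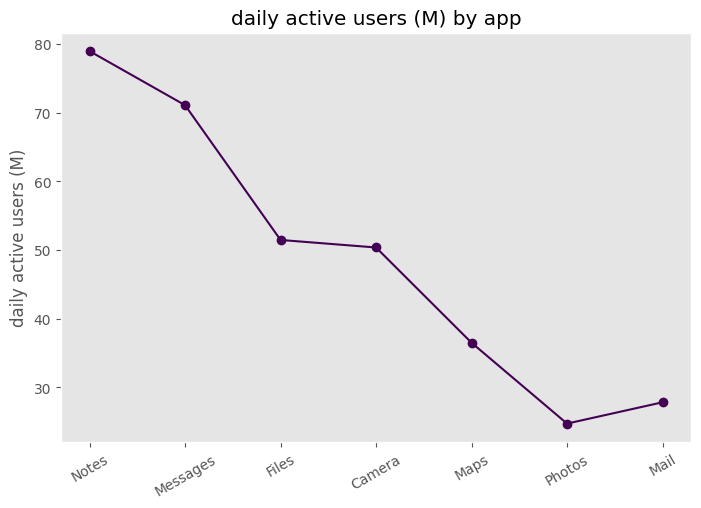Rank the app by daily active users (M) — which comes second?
Messages

Top 3: Notes ≈ 80, Messages ≈ 70, Files ≈ 50.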